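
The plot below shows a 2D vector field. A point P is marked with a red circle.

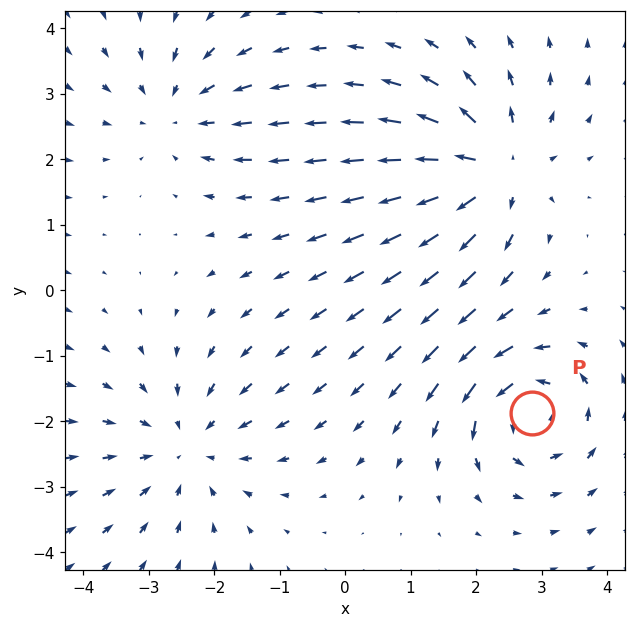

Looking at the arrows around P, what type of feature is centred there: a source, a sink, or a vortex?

At P (2.8, -1.9) the arrows circulate counterclockwise. Divergence ≈0, curl about +6 — near-zero divergence with nonzero curl is a vortex.

vortex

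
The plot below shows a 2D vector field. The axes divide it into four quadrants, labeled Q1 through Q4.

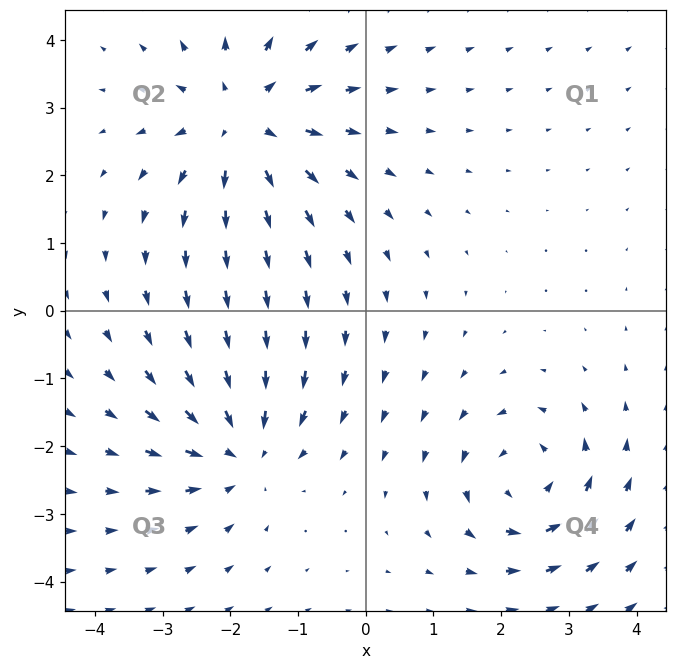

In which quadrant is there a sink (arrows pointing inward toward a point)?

Q3

The sink sits at approximately (-1.9, -2.1), which lies in quadrant Q3. The divergence there is about -4, negative as expected for a sink.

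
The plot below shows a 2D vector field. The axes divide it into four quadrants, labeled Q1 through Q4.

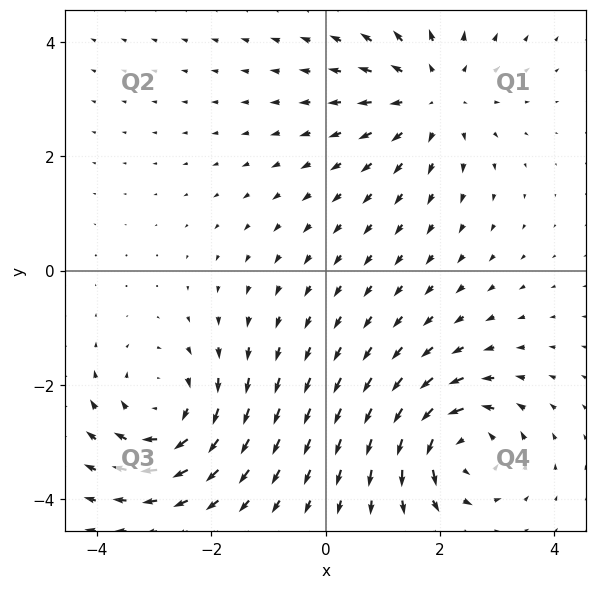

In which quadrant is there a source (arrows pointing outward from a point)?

The source sits at approximately (1.9, 3.1), which lies in quadrant Q1. The divergence there is about +4, positive as expected for a source.

Q1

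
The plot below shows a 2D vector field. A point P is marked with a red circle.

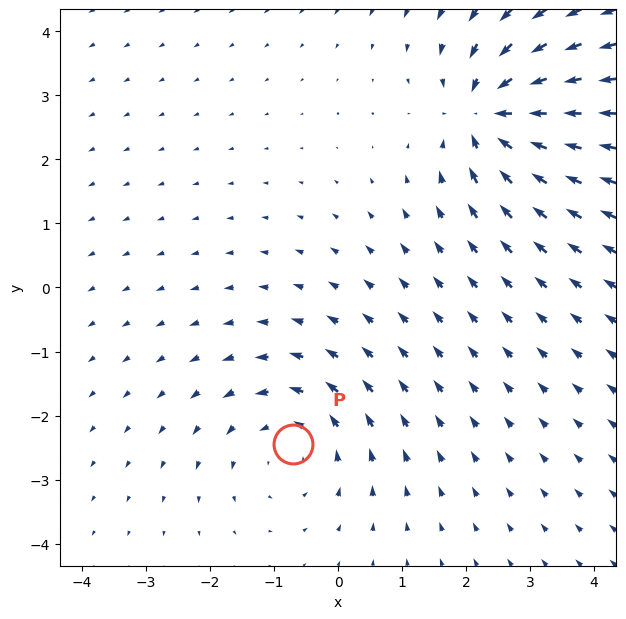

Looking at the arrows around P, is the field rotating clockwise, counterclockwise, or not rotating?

counterclockwise

Near P at (-0.7, -2.4) the arrows circulate counterclockwise. The curl (z-component) there is about +3; positive curl means counterclockwise rotation.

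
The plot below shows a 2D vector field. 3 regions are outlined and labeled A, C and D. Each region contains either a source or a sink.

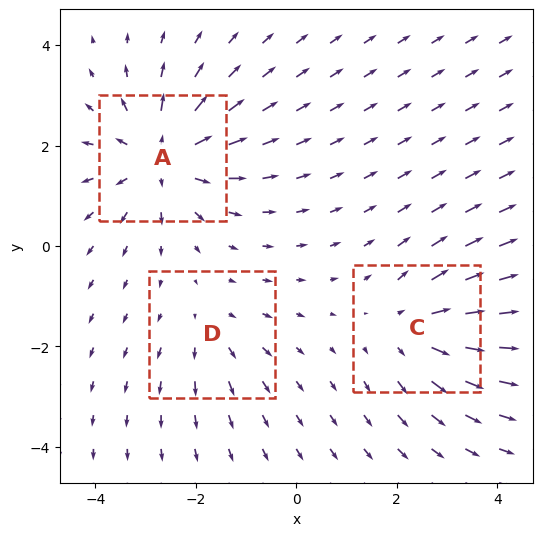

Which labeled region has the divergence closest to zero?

D

Divergence at each region's feature centre — A: about +5, C: about +3, D: about +2. Region D is closest to zero.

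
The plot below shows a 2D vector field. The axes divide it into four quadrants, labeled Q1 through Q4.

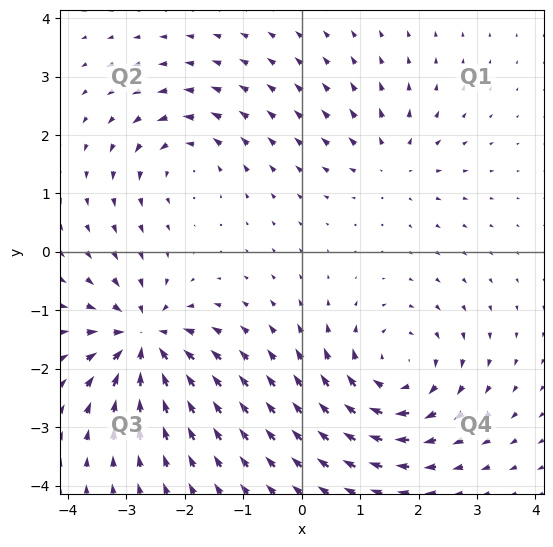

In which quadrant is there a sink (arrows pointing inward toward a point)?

Q3

The sink sits at approximately (-2.7, -1.5), which lies in quadrant Q3. The divergence there is about -7, negative as expected for a sink.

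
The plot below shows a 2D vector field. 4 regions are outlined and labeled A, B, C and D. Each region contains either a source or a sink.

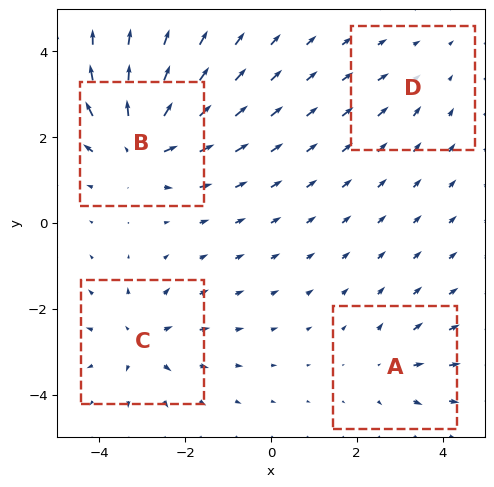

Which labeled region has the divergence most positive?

Divergence at each region's feature centre — A: about +3, B: about +7, C: about +5, D: about -2. Region B is most positive.

B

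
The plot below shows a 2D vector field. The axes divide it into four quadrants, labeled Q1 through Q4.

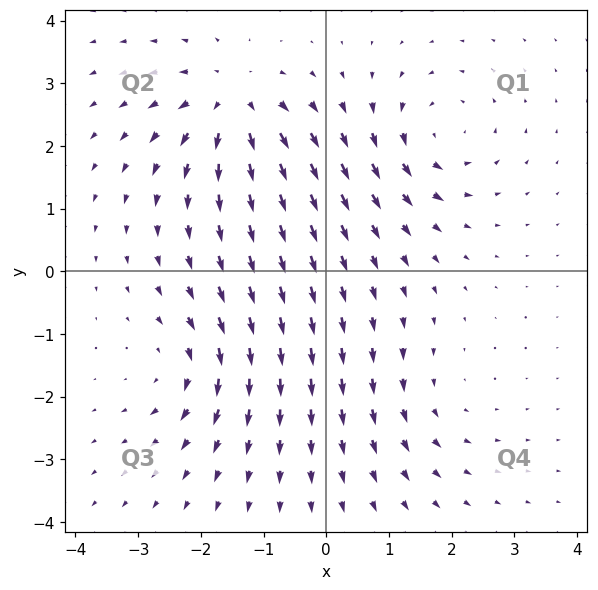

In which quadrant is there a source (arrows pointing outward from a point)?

The source sits at approximately (-1.5, 2.7), which lies in quadrant Q2. The divergence there is about +6, positive as expected for a source.

Q2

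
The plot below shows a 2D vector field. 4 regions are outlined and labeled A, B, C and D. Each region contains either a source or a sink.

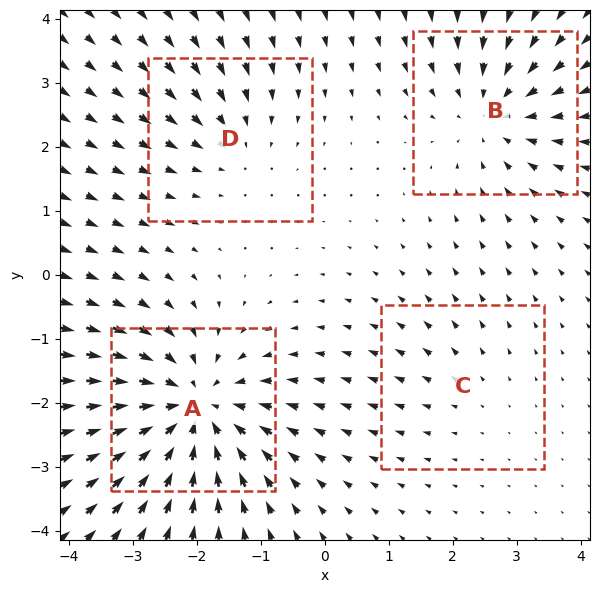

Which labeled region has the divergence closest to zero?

C

Divergence at each region's feature centre — A: about -6, B: about -4, C: about +2, D: about -3. Region C is closest to zero.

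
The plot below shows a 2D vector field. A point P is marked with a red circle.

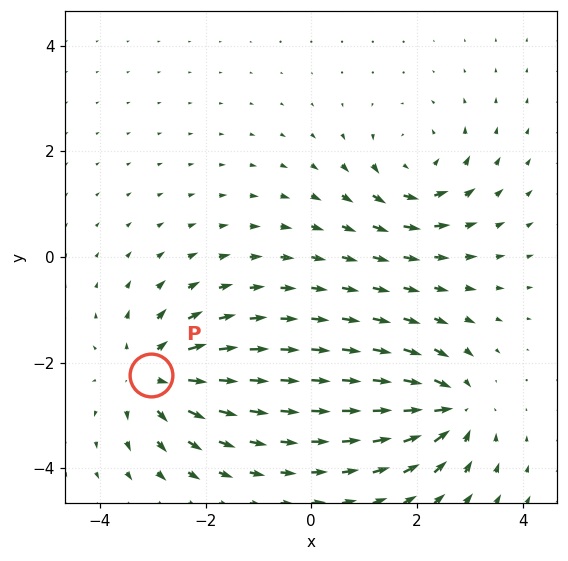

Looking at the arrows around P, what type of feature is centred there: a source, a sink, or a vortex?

At P (-3.0, -2.2) the arrows spread outward. Divergence about +4, curl ≈0 — positive divergence with near-zero curl is a source.

source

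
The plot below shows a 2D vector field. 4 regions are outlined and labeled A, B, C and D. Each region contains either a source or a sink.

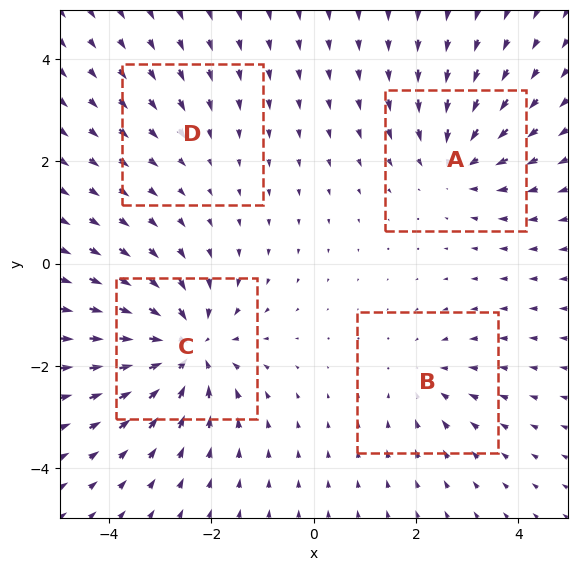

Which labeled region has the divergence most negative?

C

Divergence at each region's feature centre — A: about -4, B: about -3, C: about -7, D: about -2. Region C is most negative.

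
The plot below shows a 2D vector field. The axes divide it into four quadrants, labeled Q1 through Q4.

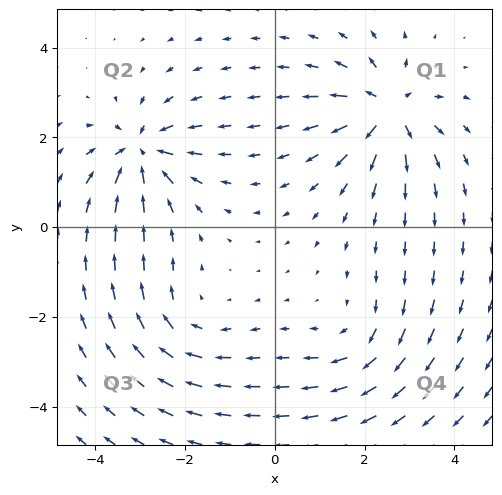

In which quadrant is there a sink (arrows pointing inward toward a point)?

Q2

The sink sits at approximately (-3.0, 1.7), which lies in quadrant Q2. The divergence there is about -6, negative as expected for a sink.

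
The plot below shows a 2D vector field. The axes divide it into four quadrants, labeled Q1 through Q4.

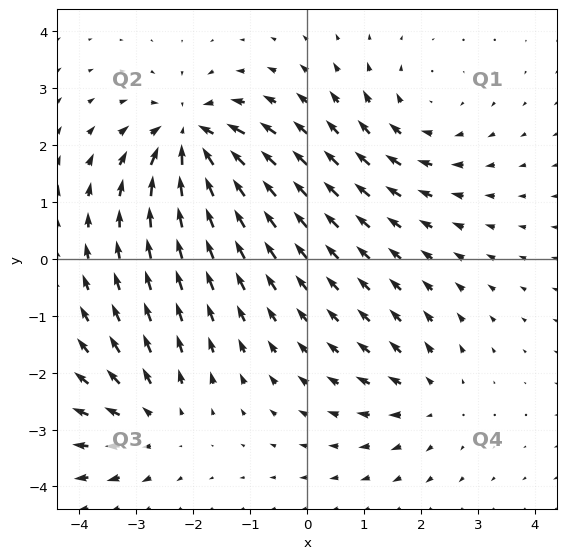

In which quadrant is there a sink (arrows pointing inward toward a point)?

Q2

The sink sits at approximately (-2.0, 2.1), which lies in quadrant Q2. The divergence there is about -7, negative as expected for a sink.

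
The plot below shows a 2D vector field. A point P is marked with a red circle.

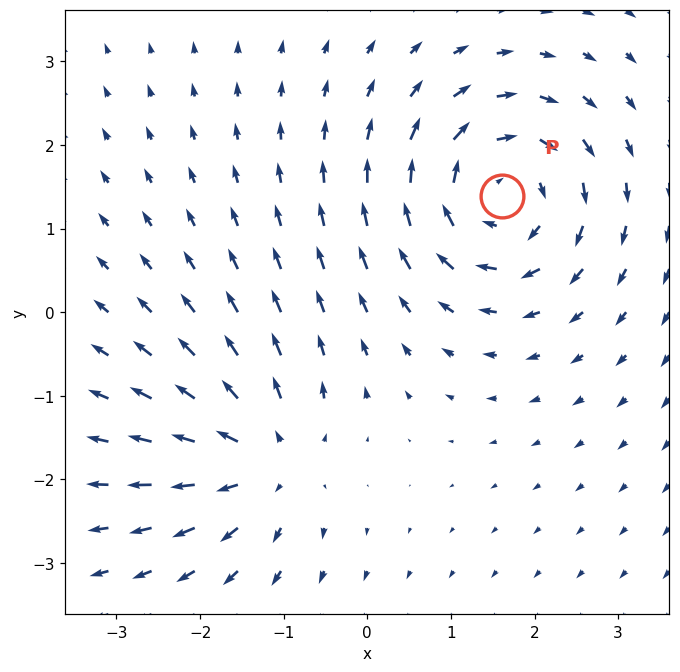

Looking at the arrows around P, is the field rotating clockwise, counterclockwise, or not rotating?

Near P at (1.6, 1.4) the arrows circulate clockwise. The curl (z-component) there is about -5; negative curl means clockwise rotation.

clockwise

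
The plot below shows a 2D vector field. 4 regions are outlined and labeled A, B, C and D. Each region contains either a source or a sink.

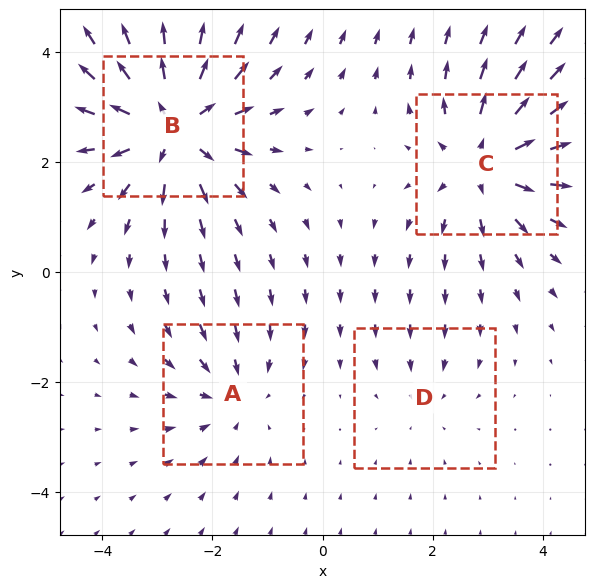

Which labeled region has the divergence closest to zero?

Divergence at each region's feature centre — A: about -3, B: about +6, C: about +5, D: about -2. Region D is closest to zero.

D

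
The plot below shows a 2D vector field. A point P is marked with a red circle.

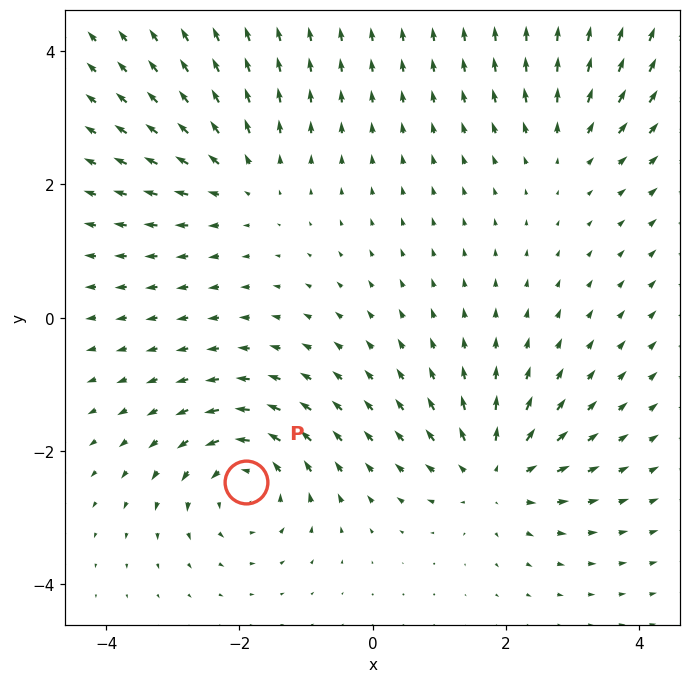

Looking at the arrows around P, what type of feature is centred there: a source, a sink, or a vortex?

vortex

At P (-1.9, -2.5) the arrows circulate counterclockwise. Divergence ≈0, curl about +6 — near-zero divergence with nonzero curl is a vortex.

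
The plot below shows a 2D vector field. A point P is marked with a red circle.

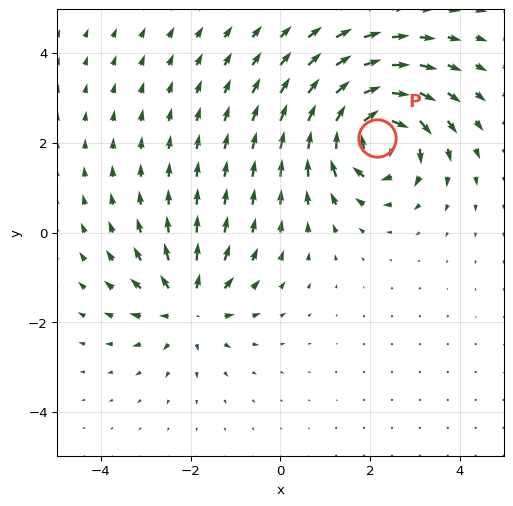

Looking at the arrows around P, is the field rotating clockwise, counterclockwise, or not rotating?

Near P at (2.2, 2.1) the arrows circulate clockwise. The curl (z-component) there is about -6; negative curl means clockwise rotation.

clockwise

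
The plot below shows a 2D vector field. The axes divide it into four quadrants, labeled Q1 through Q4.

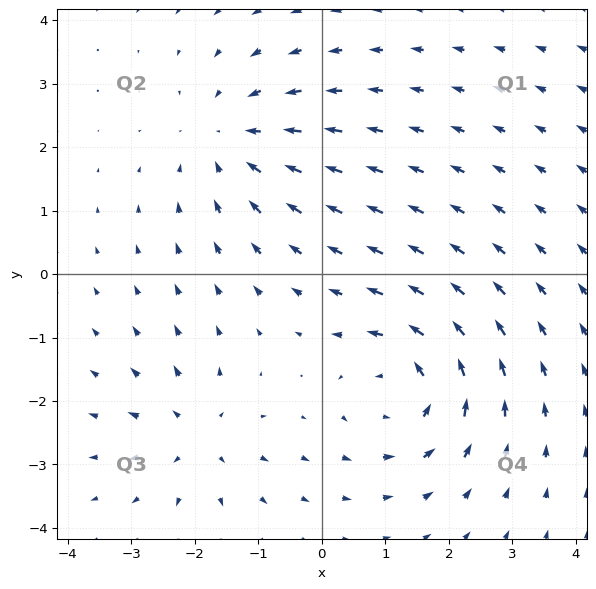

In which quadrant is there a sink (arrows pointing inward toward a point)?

The sink sits at approximately (-1.4, 2.1), which lies in quadrant Q2. The divergence there is about -3, negative as expected for a sink.

Q2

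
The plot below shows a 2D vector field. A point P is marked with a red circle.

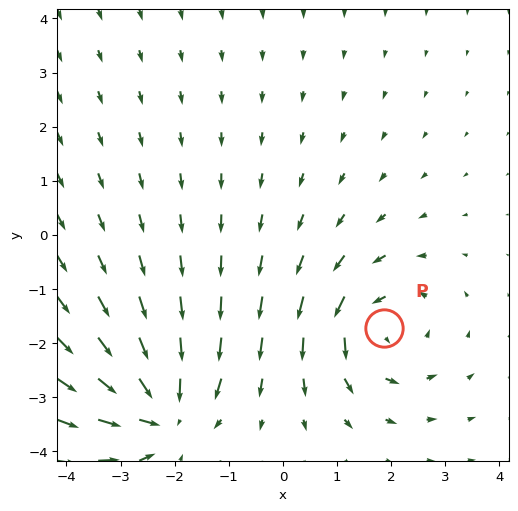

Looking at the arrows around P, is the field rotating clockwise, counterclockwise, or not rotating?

Near P at (1.9, -1.7) the arrows circulate counterclockwise. The curl (z-component) there is about +4; positive curl means counterclockwise rotation.

counterclockwise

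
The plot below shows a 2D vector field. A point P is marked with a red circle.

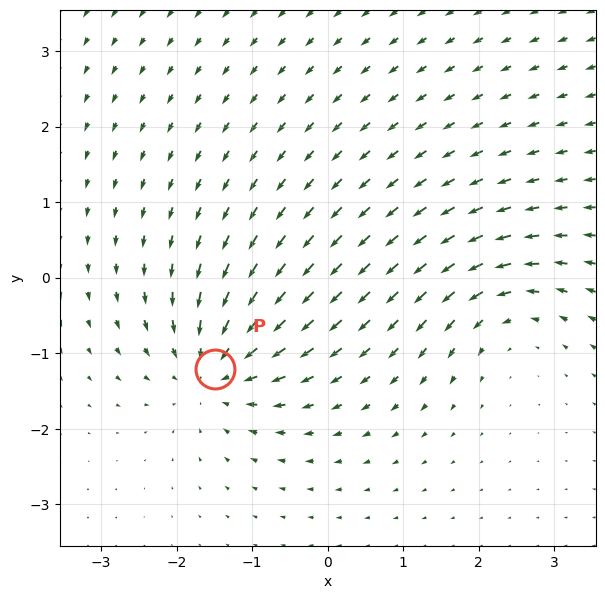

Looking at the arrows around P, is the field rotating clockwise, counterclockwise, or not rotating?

Near P at (-1.5, -1.2) the arrows show no circulation. The curl there is ≈0.

not rotating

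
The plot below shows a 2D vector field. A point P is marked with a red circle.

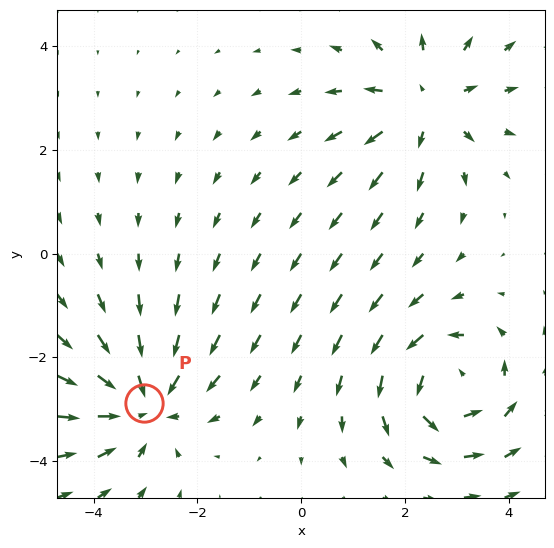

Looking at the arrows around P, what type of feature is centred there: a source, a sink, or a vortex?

sink

At P (-3.0, -2.9) the arrows converge inward. Divergence about -4, curl ≈0 — negative divergence with near-zero curl is a sink.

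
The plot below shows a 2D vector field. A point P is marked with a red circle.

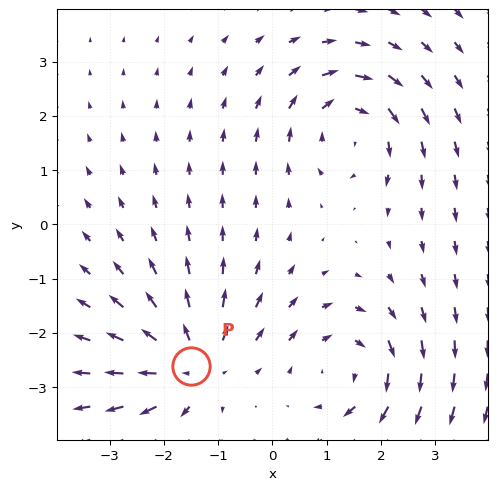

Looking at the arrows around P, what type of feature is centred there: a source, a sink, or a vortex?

source

At P (-1.5, -2.6) the arrows spread outward. Divergence about +4, curl ≈0 — positive divergence with near-zero curl is a source.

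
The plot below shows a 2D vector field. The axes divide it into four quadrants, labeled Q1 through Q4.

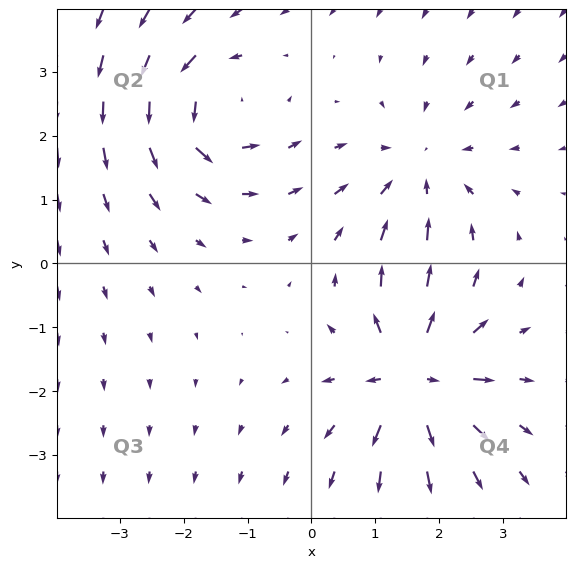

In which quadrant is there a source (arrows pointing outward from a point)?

Q4

The source sits at approximately (1.6, -1.8), which lies in quadrant Q4. The divergence there is about +6, positive as expected for a source.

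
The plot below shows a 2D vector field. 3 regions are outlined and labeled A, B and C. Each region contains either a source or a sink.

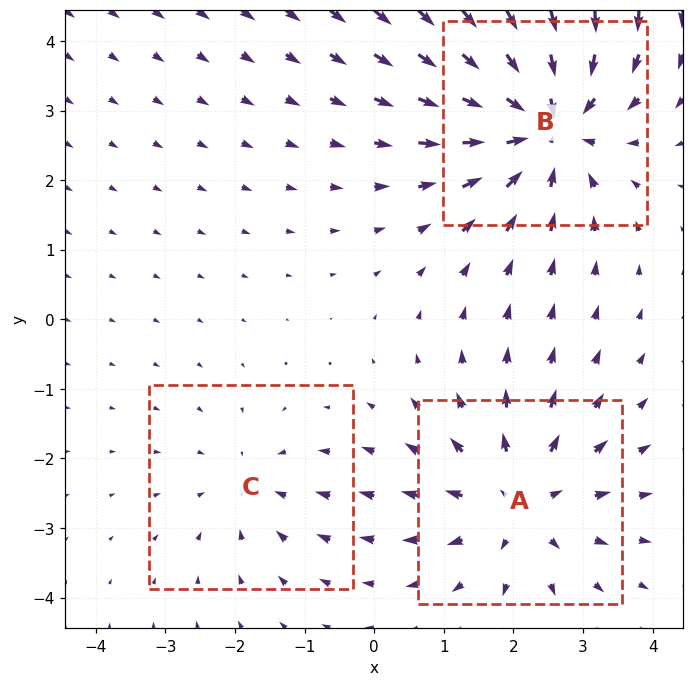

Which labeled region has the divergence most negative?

Divergence at each region's feature centre — A: about +3, B: about -5, C: about -2. Region B is most negative.

B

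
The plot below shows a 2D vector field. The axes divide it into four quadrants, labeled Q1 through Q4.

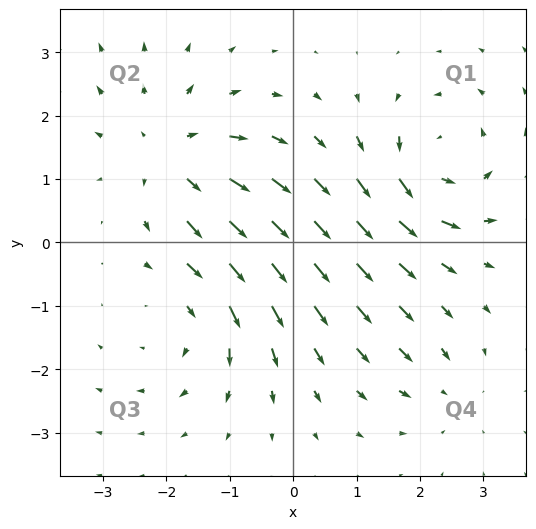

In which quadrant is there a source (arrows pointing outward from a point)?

The source sits at approximately (-1.9, 1.4), which lies in quadrant Q2. The divergence there is about +5, positive as expected for a source.

Q2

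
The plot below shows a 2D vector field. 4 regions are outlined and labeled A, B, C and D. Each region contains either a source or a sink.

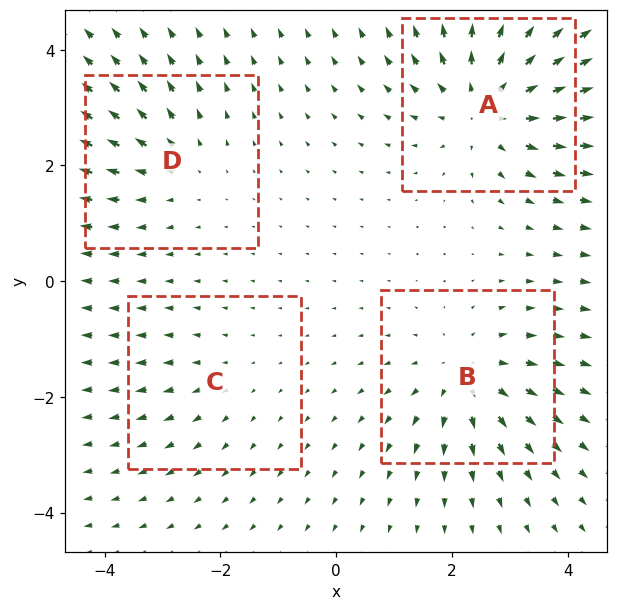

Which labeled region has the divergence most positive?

A

Divergence at each region's feature centre — A: about +6, B: about +4, C: about +2, D: about +3. Region A is most positive.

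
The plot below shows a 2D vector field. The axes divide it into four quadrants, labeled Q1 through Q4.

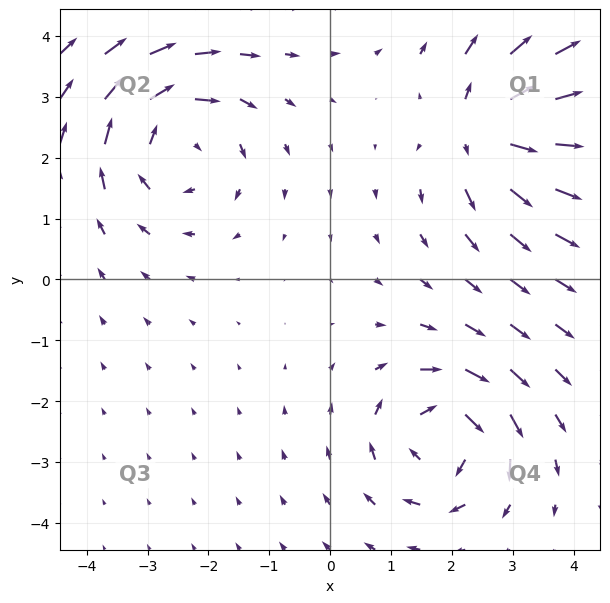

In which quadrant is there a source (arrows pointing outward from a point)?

Q1

The source sits at approximately (2.5, 2.5), which lies in quadrant Q1. The divergence there is about +5, positive as expected for a source.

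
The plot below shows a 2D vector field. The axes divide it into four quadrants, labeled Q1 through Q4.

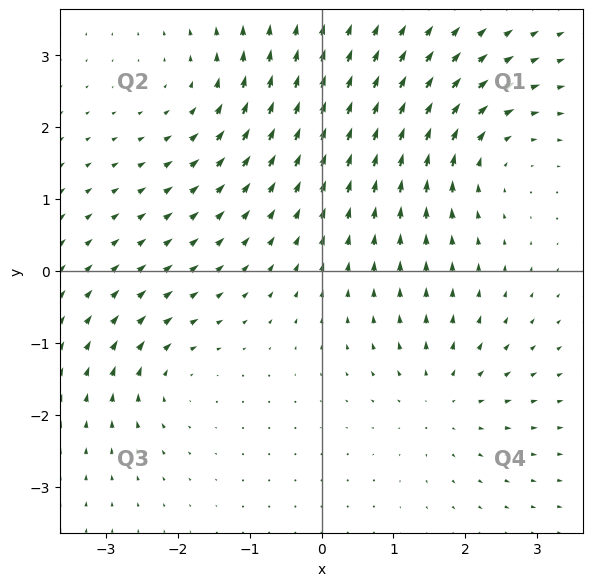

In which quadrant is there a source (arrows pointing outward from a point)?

Q4

The source sits at approximately (1.7, -1.8), which lies in quadrant Q4. The divergence there is about +4, positive as expected for a source.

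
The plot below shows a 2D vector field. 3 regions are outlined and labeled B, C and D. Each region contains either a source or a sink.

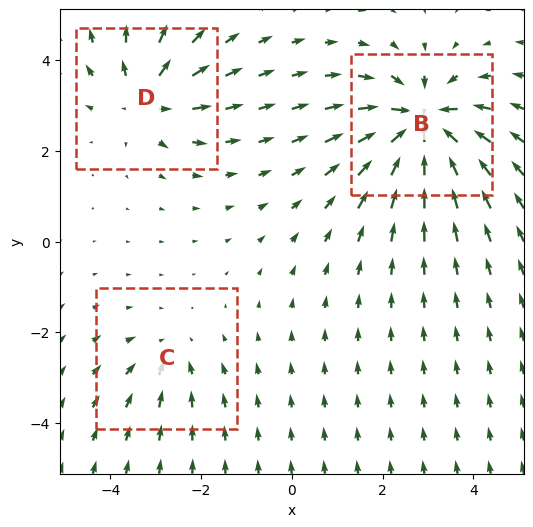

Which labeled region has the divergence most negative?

Divergence at each region's feature centre — B: about -6, C: about -2, D: about +4. Region B is most negative.

B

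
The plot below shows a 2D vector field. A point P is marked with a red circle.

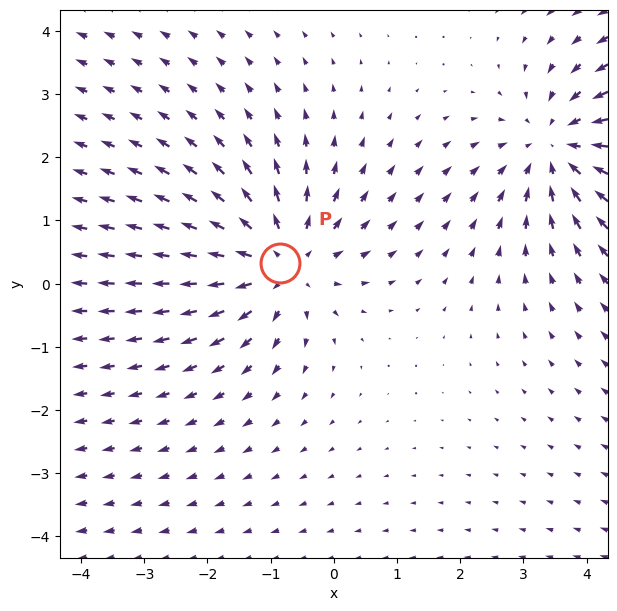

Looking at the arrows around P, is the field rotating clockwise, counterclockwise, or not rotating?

Near P at (-0.9, 0.3) the arrows show no circulation. The curl there is ≈0.

not rotating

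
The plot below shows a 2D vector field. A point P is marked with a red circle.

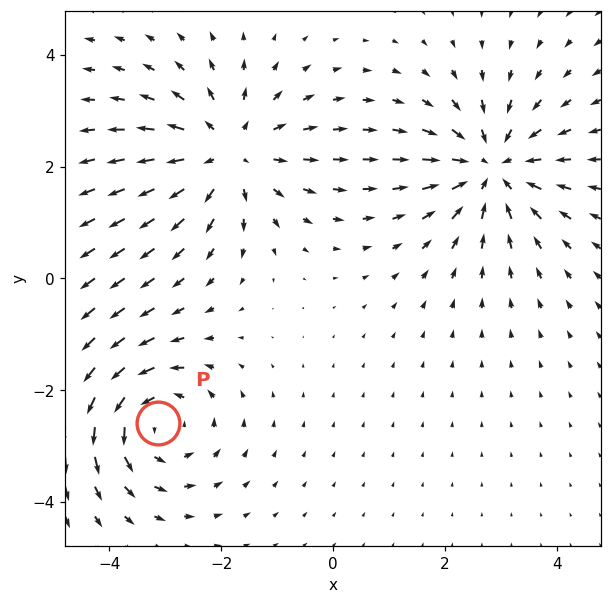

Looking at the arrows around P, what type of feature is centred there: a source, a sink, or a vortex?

vortex

At P (-3.1, -2.6) the arrows circulate counterclockwise. Divergence ≈0, curl about +4 — near-zero divergence with nonzero curl is a vortex.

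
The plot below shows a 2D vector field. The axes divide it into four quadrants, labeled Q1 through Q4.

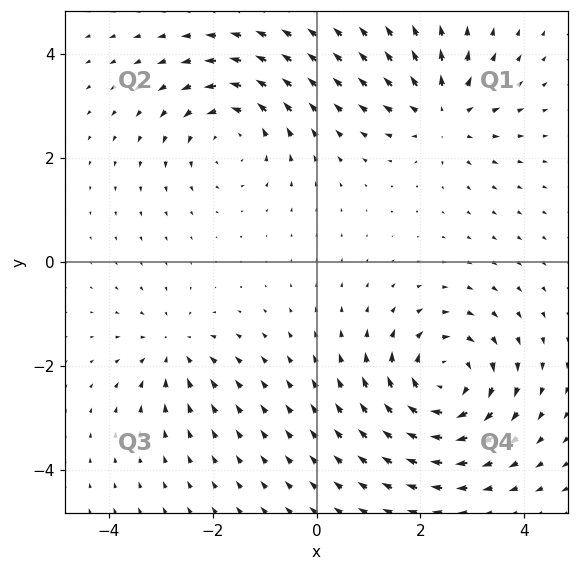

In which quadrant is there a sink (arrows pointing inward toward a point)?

The sink sits at approximately (-2.7, -1.7), which lies in quadrant Q3. The divergence there is about -3, negative as expected for a sink.

Q3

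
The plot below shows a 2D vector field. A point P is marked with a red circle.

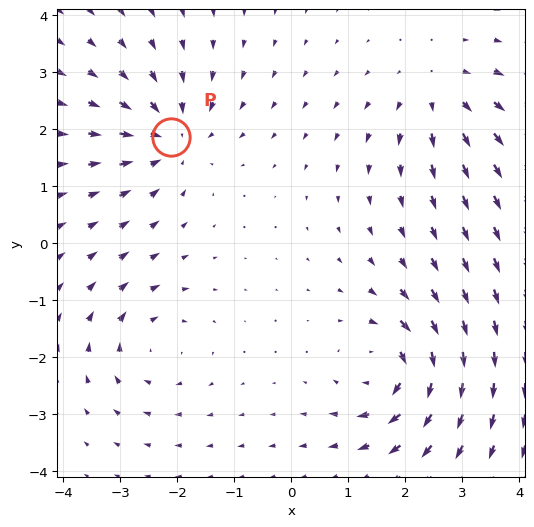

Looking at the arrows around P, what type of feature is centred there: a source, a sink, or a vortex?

At P (-2.1, 1.8) the arrows converge inward. Divergence about -5, curl ≈0 — negative divergence with near-zero curl is a sink.

sink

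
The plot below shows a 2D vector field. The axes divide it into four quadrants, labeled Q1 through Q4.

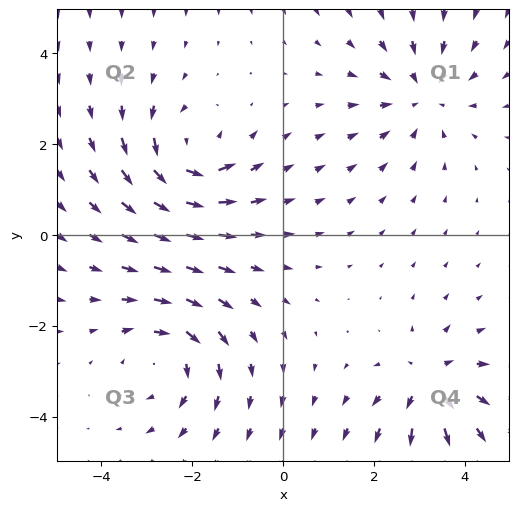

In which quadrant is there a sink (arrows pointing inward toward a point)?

Q1

The sink sits at approximately (3.1, 3.1), which lies in quadrant Q1. The divergence there is about -3, negative as expected for a sink.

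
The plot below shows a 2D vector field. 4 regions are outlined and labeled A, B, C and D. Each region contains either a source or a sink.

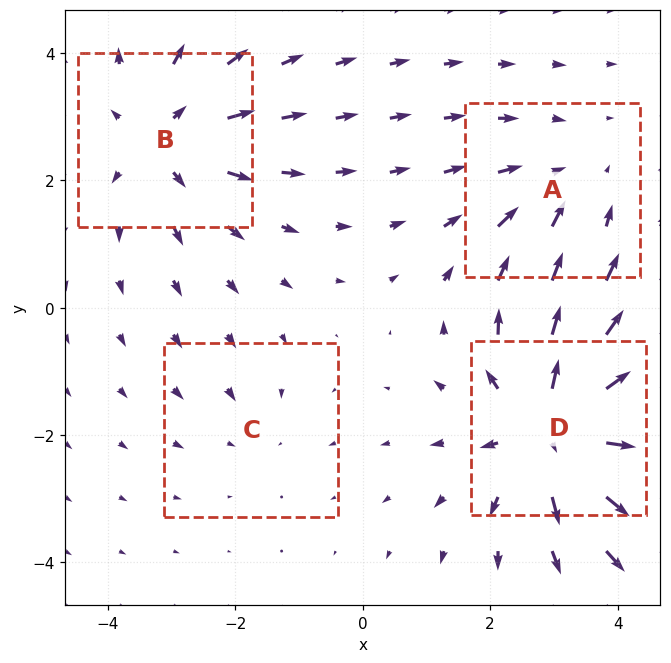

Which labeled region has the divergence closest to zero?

Divergence at each region's feature centre — A: about -3, B: about +4, C: about -2, D: about +6. Region C is closest to zero.

C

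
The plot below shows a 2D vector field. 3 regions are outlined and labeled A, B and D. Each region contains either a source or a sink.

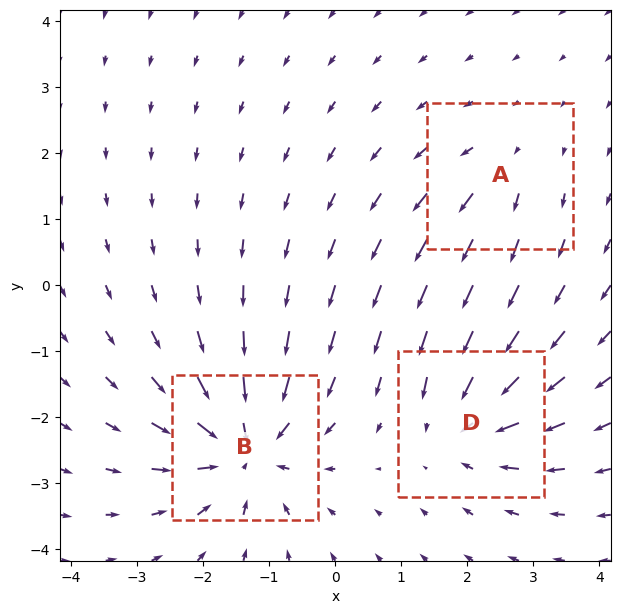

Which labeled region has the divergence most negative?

Divergence at each region's feature centre — A: about +2, B: about -5, D: about -4. Region B is most negative.

B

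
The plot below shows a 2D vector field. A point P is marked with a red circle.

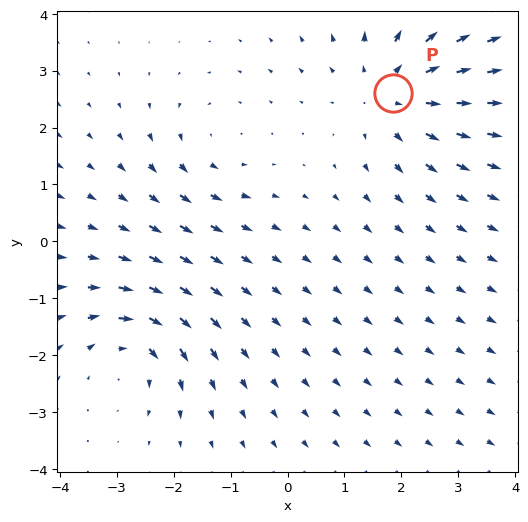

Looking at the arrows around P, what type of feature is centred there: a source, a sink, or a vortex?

source

At P (1.8, 2.6) the arrows spread outward. Divergence about +4, curl ≈0 — positive divergence with near-zero curl is a source.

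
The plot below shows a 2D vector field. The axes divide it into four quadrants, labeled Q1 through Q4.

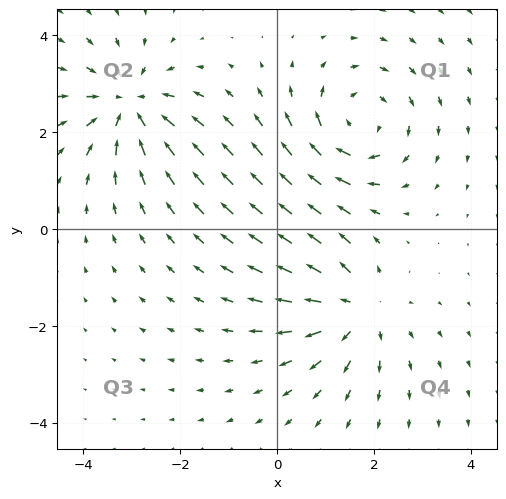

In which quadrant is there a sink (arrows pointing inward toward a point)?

Q2

The sink sits at approximately (-3.1, 2.6), which lies in quadrant Q2. The divergence there is about -5, negative as expected for a sink.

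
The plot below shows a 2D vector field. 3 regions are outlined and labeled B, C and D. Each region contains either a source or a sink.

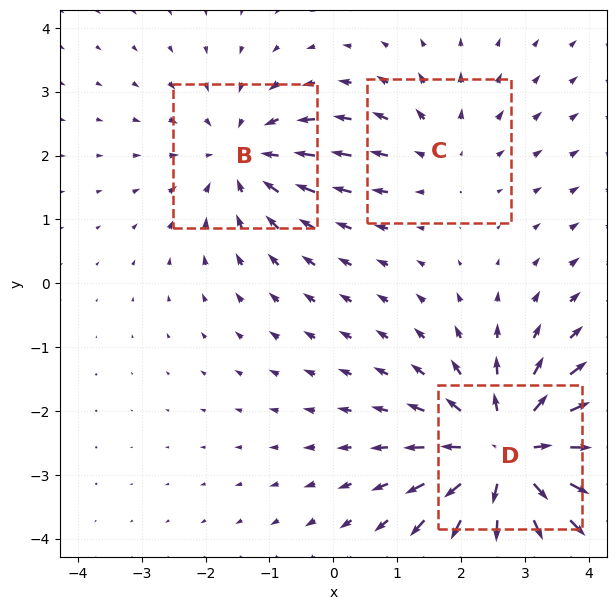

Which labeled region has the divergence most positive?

D

Divergence at each region's feature centre — B: about -3, C: about +2, D: about +5. Region D is most positive.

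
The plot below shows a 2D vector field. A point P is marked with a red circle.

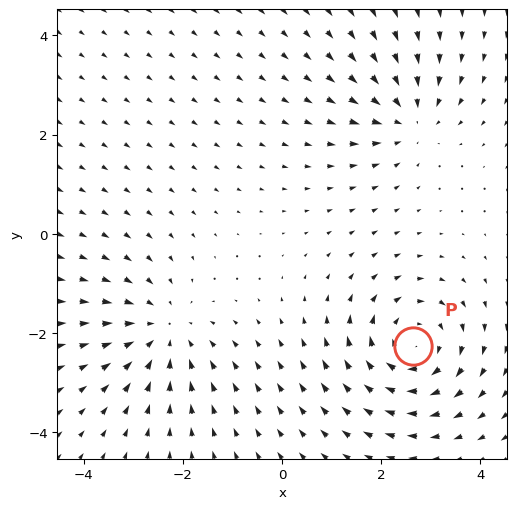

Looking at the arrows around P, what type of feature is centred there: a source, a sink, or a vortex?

vortex

At P (2.6, -2.3) the arrows circulate clockwise. Divergence ≈0, curl about -5 — near-zero divergence with nonzero curl is a vortex.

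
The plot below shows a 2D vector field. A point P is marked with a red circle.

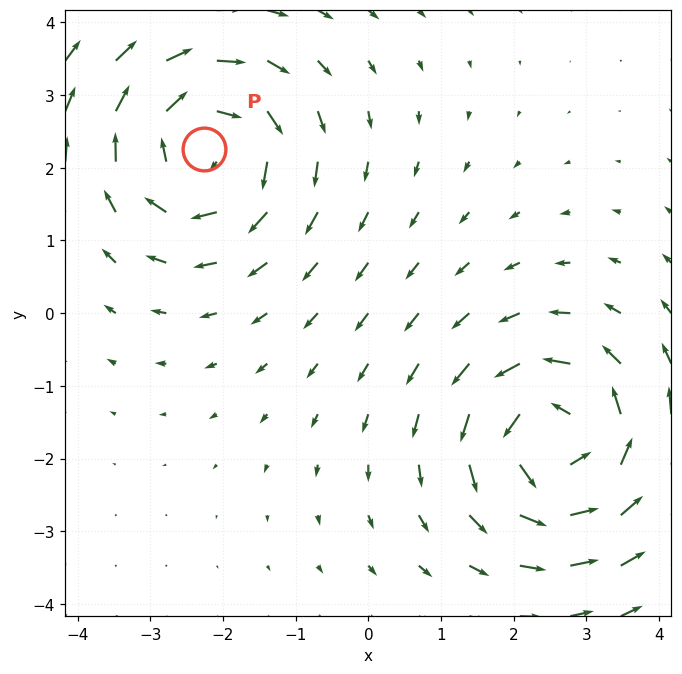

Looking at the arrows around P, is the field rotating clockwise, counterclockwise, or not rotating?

clockwise

Near P at (-2.3, 2.3) the arrows circulate clockwise. The curl (z-component) there is about -4; negative curl means clockwise rotation.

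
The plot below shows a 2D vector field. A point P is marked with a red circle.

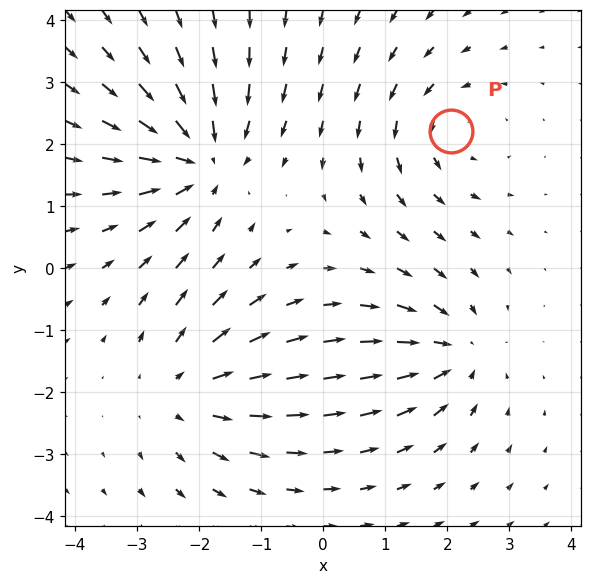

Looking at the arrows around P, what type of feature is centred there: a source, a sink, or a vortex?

vortex

At P (2.1, 2.2) the arrows circulate counterclockwise. Divergence ≈0, curl about +3 — near-zero divergence with nonzero curl is a vortex.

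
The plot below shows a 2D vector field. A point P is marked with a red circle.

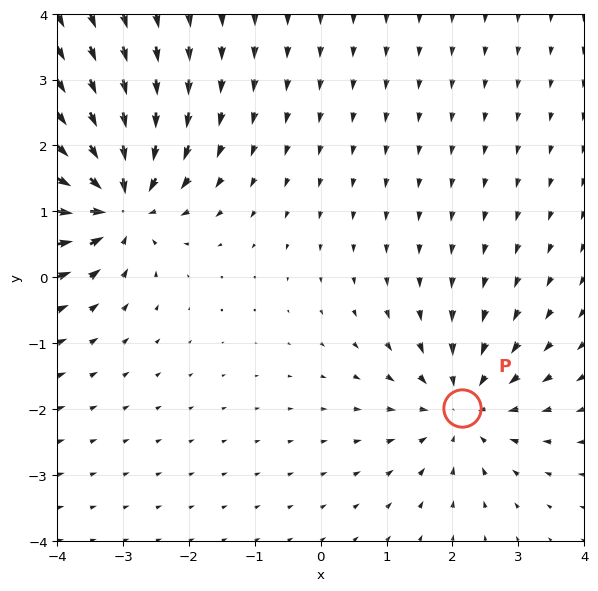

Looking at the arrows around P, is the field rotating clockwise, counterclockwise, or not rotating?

Near P at (2.1, -2.0) the arrows show no circulation. The curl there is ≈0.

not rotating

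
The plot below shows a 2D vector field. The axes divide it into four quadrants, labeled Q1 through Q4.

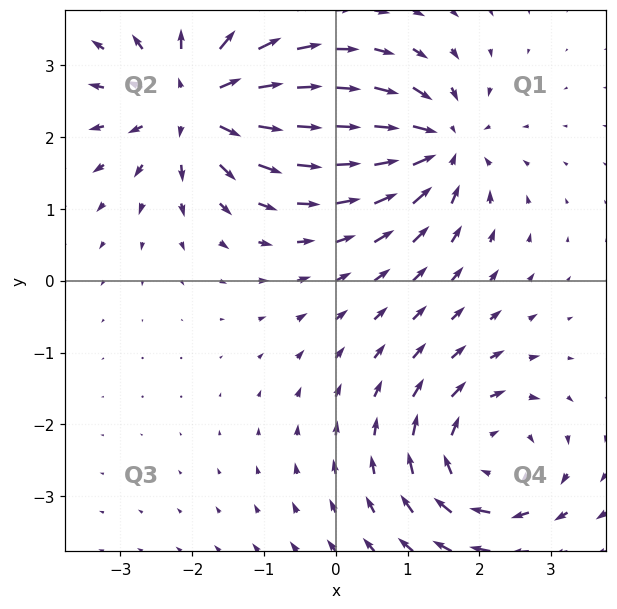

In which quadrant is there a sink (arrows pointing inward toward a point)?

The sink sits at approximately (1.4, 1.9), which lies in quadrant Q1. The divergence there is about -5, negative as expected for a sink.

Q1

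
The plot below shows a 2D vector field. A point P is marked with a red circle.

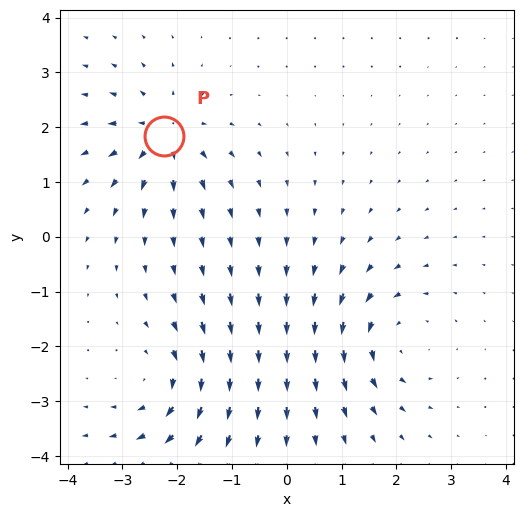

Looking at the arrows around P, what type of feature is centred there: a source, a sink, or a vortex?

source

At P (-2.2, 1.8) the arrows spread outward. Divergence about +4, curl ≈0 — positive divergence with near-zero curl is a source.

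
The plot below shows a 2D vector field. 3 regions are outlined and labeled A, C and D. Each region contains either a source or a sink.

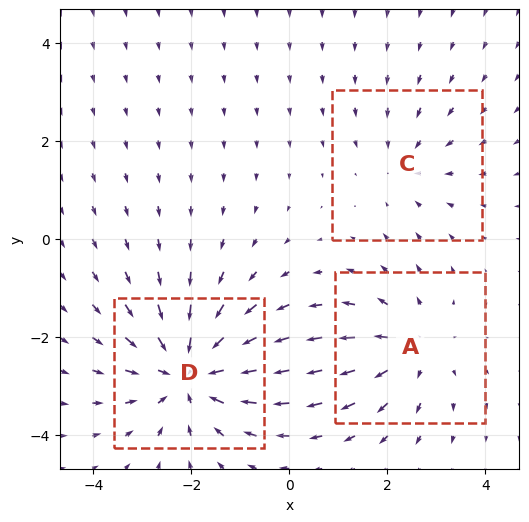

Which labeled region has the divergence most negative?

Divergence at each region's feature centre — A: about +3, C: about -2, D: about -4. Region D is most negative.

D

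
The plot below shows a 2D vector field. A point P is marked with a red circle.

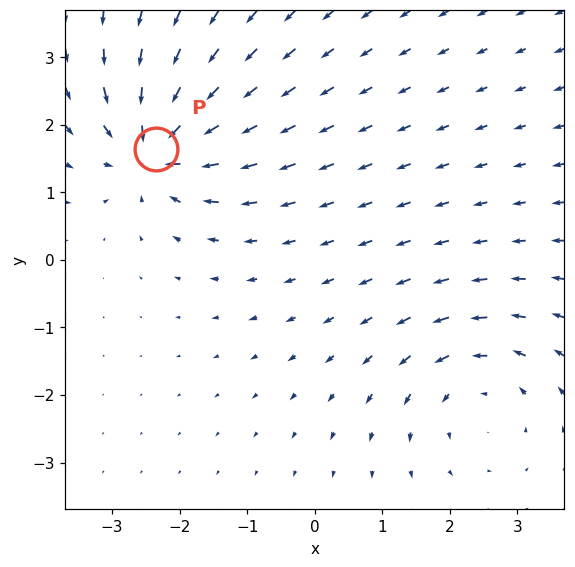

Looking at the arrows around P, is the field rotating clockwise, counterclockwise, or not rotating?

not rotating

Near P at (-2.3, 1.6) the arrows show no circulation. The curl there is ≈0.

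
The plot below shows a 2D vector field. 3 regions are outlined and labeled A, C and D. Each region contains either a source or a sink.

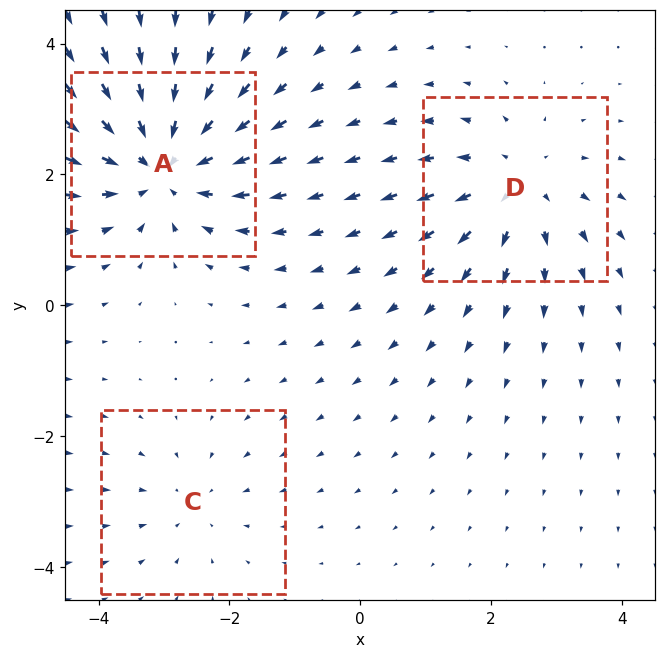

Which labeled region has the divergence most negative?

A

Divergence at each region's feature centre — A: about -4, C: about -2, D: about +3. Region A is most negative.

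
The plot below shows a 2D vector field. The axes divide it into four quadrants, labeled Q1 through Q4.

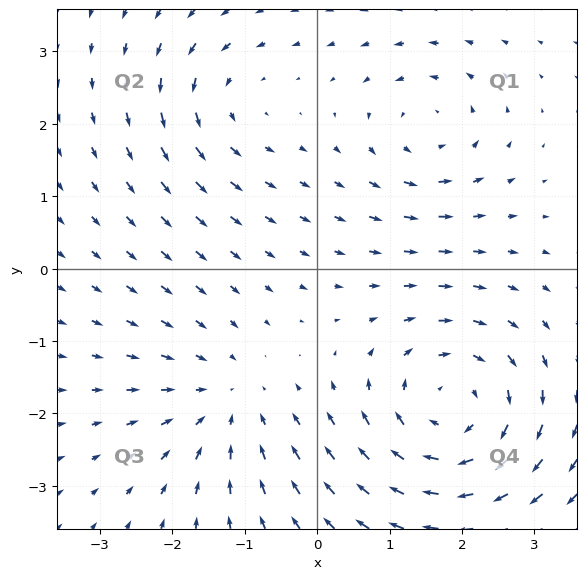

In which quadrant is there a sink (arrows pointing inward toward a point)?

Q3

The sink sits at approximately (-1.2, -1.8), which lies in quadrant Q3. The divergence there is about -3, negative as expected for a sink.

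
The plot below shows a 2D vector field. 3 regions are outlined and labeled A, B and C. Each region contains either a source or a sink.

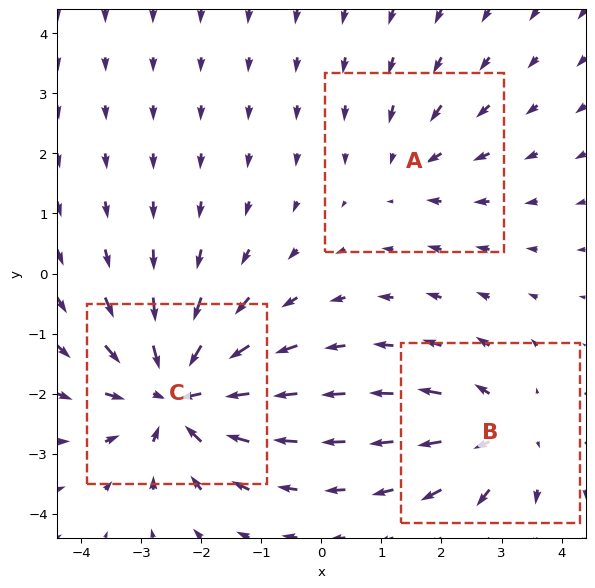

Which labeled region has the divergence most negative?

Divergence at each region's feature centre — A: about -2, B: about +3, C: about -5. Region C is most negative.

C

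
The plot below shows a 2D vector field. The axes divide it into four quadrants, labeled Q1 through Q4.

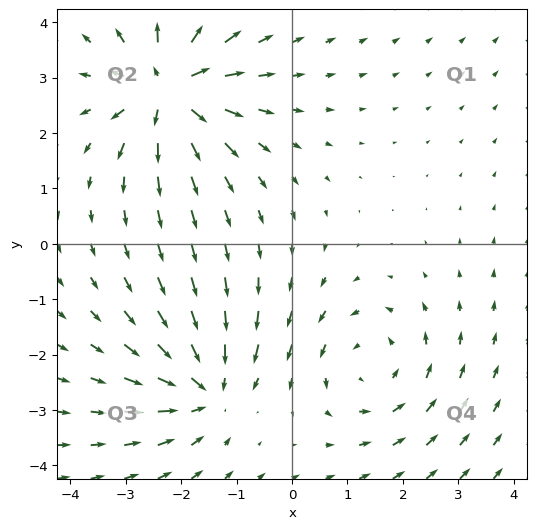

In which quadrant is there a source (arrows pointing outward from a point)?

Q2

The source sits at approximately (-2.2, 2.8), which lies in quadrant Q2. The divergence there is about +6, positive as expected for a source.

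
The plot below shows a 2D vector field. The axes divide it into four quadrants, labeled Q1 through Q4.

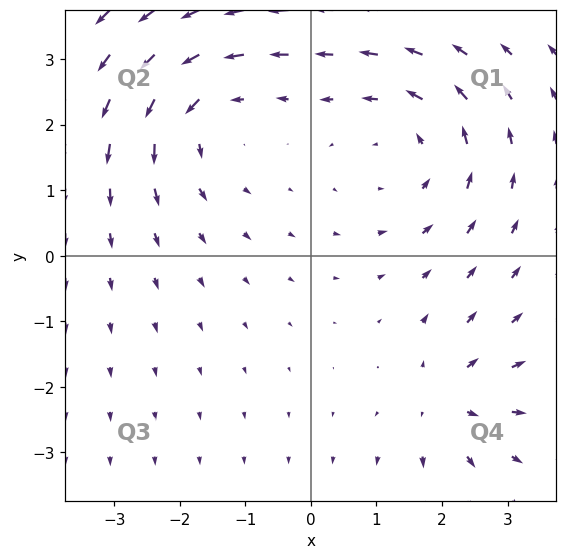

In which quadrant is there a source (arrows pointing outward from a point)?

Q4

The source sits at approximately (2.1, -2.2), which lies in quadrant Q4. The divergence there is about +4, positive as expected for a source.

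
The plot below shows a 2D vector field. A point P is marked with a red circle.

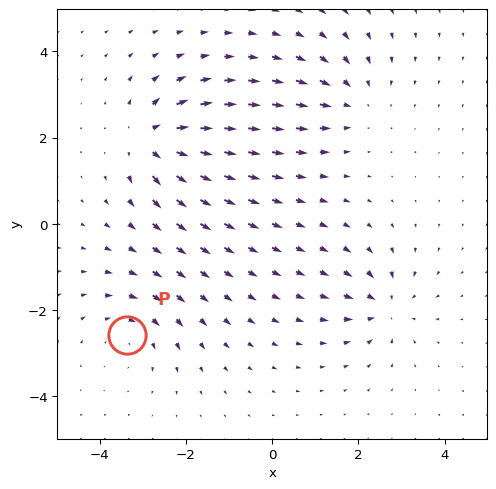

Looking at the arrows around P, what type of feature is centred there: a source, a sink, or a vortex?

At P (-3.4, -2.6) the arrows circulate clockwise. Divergence ≈0, curl about -3 — near-zero divergence with nonzero curl is a vortex.

vortex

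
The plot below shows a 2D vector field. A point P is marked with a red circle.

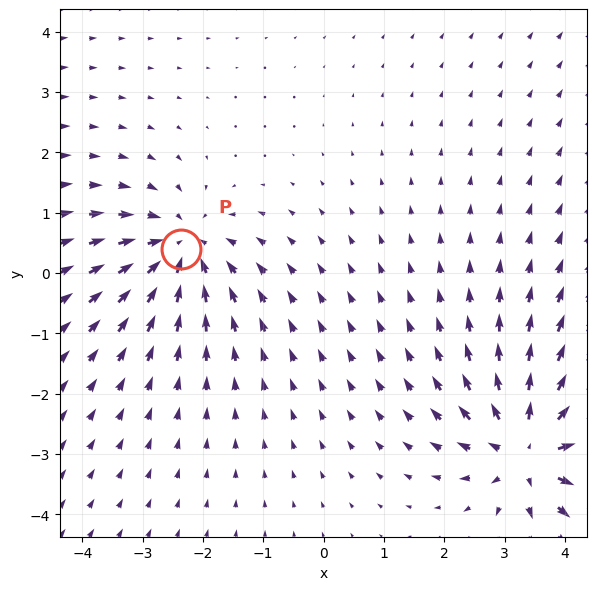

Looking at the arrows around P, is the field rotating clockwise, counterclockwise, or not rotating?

not rotating

Near P at (-2.4, 0.4) the arrows show no circulation. The curl there is ≈0.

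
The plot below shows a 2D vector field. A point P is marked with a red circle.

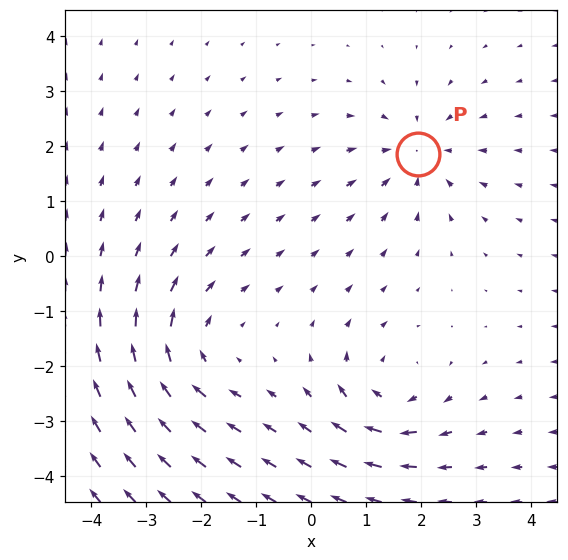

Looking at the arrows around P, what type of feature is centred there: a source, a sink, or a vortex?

At P (1.9, 1.9) the arrows converge inward. Divergence about -3, curl ≈0 — negative divergence with near-zero curl is a sink.

sink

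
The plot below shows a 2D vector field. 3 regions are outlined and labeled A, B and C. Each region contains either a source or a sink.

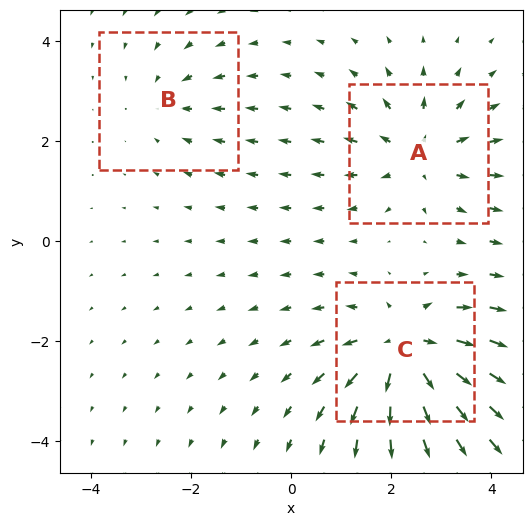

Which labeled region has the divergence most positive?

Divergence at each region's feature centre — A: about +4, B: about -2, C: about +5. Region C is most positive.

C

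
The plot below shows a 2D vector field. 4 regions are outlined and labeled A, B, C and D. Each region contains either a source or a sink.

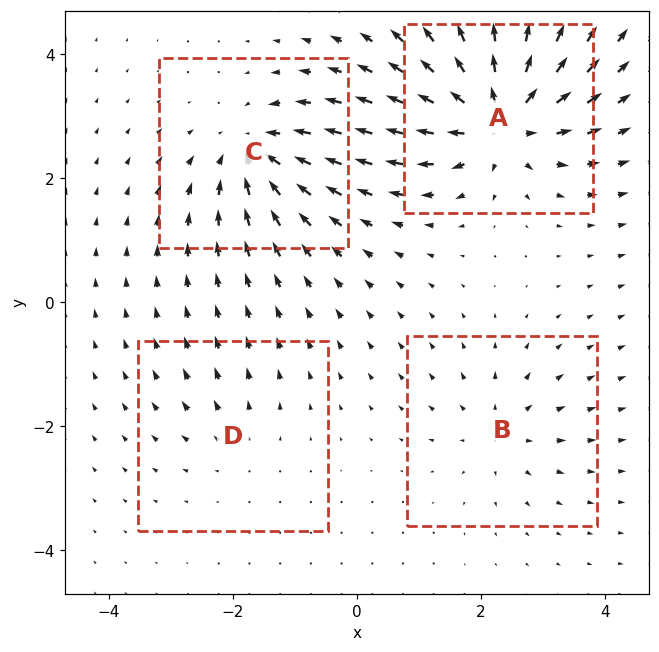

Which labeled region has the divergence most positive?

A

Divergence at each region's feature centre — A: about +9, B: about +4, C: about -6, D: about +3. Region A is most positive.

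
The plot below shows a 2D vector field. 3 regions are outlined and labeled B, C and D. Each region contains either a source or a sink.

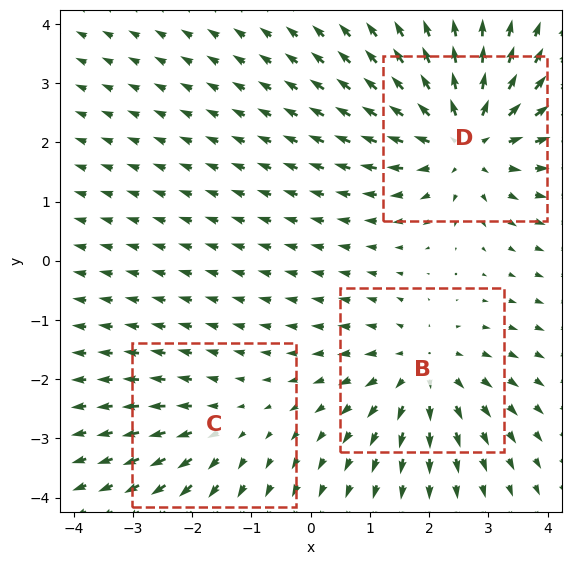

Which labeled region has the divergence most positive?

D

Divergence at each region's feature centre — B: about +3, C: about +2, D: about +4. Region D is most positive.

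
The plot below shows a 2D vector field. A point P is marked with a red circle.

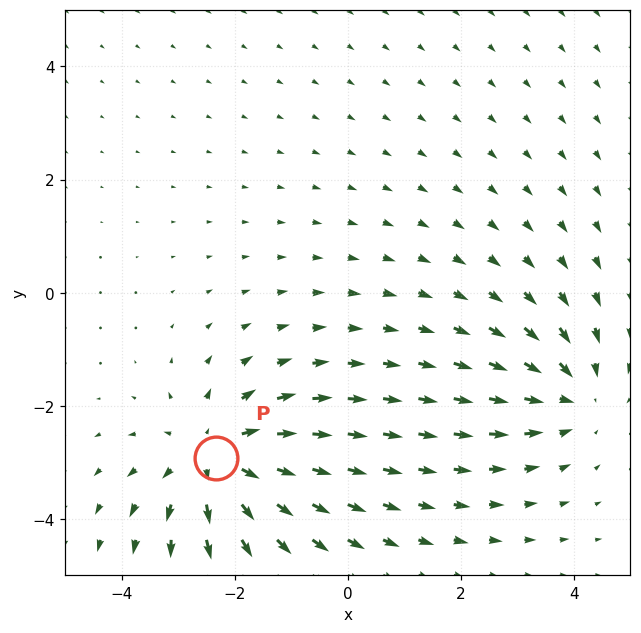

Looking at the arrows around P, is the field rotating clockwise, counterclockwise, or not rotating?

not rotating

Near P at (-2.3, -2.9) the arrows show no circulation. The curl there is ≈0.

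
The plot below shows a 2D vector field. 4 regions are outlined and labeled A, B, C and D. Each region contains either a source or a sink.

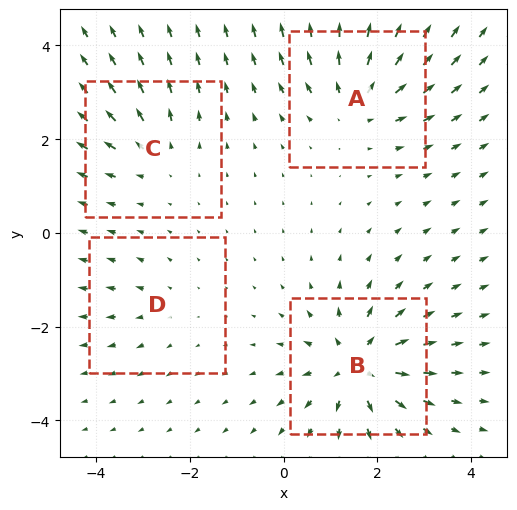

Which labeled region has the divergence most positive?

B

Divergence at each region's feature centre — A: about +5, B: about +7, C: about +4, D: about +2. Region B is most positive.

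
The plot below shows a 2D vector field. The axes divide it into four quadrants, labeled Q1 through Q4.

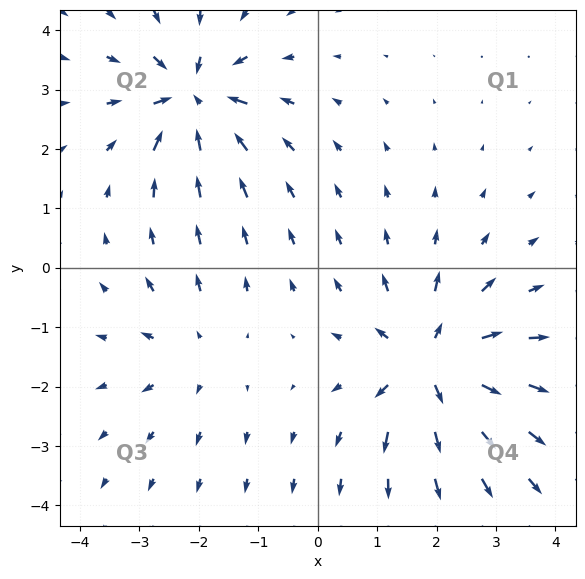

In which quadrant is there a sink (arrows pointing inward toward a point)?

Q2

The sink sits at approximately (-2.1, 2.9), which lies in quadrant Q2. The divergence there is about -6, negative as expected for a sink.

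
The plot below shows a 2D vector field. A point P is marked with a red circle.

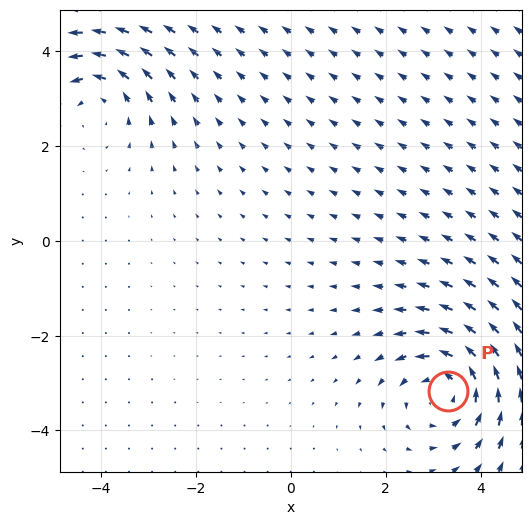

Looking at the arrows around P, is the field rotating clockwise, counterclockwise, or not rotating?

counterclockwise

Near P at (3.3, -3.2) the arrows circulate counterclockwise. The curl (z-component) there is about +4; positive curl means counterclockwise rotation.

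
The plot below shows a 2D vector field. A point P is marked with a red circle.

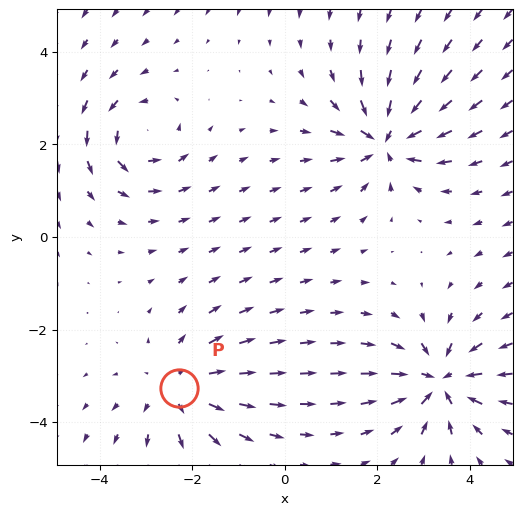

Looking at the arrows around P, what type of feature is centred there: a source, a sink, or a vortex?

At P (-2.3, -3.3) the arrows spread outward. Divergence about +3, curl ≈0 — positive divergence with near-zero curl is a source.

source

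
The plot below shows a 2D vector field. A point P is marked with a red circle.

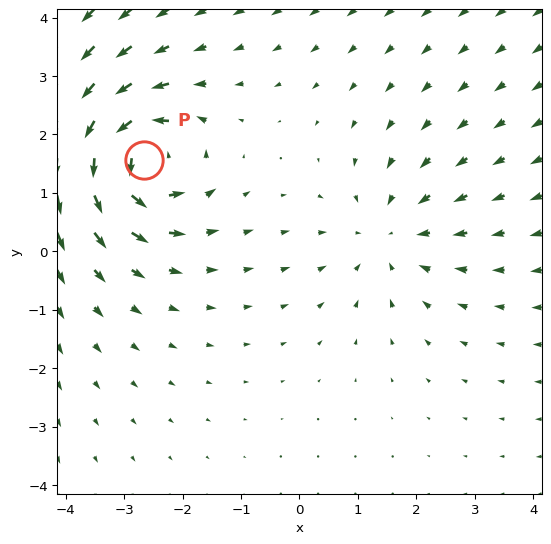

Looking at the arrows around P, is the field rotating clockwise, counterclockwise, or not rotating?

counterclockwise

Near P at (-2.7, 1.6) the arrows circulate counterclockwise. The curl (z-component) there is about +6; positive curl means counterclockwise rotation.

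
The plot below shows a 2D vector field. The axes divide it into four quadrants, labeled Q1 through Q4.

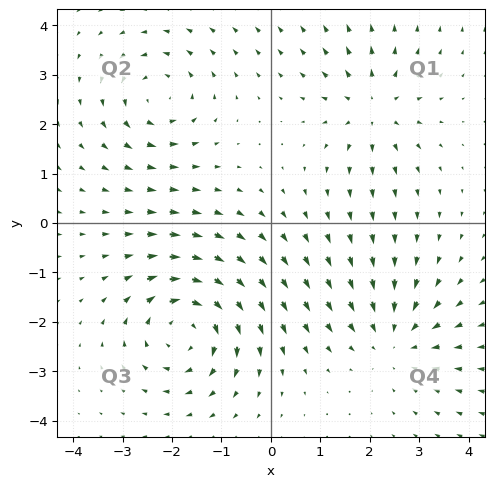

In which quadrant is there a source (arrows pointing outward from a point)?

Q1

The source sits at approximately (2.1, 2.3), which lies in quadrant Q1. The divergence there is about +3, positive as expected for a source.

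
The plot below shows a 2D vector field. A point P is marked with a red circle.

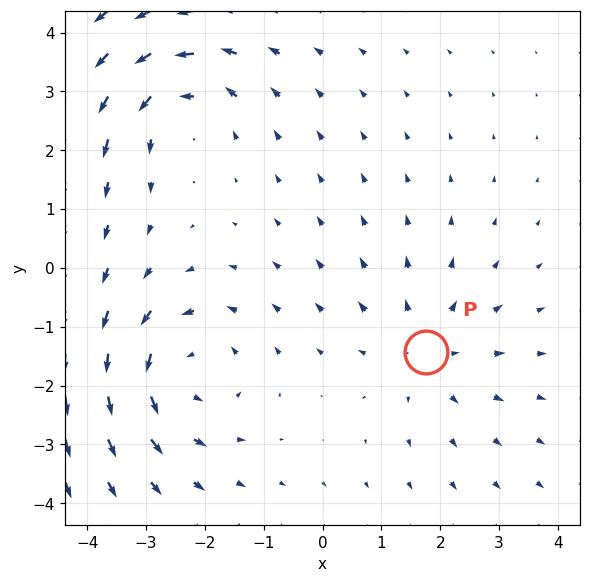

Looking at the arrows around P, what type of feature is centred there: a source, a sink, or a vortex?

source

At P (1.8, -1.4) the arrows spread outward. Divergence about +3, curl ≈0 — positive divergence with near-zero curl is a source.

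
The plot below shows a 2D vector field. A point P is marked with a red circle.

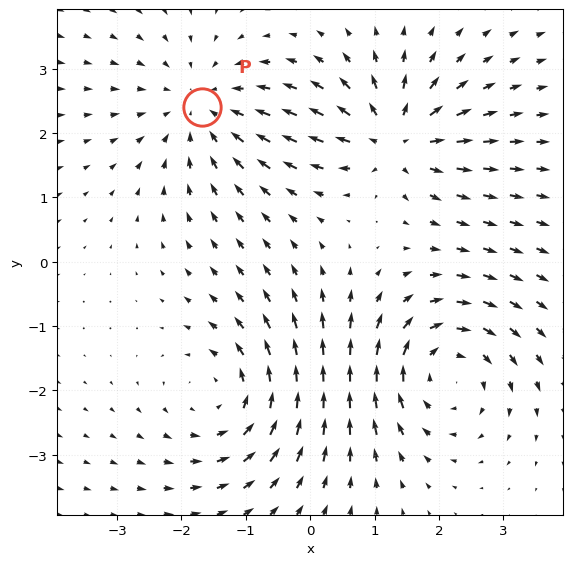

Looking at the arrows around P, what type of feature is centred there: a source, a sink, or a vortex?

At P (-1.7, 2.4) the arrows converge inward. Divergence about -3, curl ≈0 — negative divergence with near-zero curl is a sink.

sink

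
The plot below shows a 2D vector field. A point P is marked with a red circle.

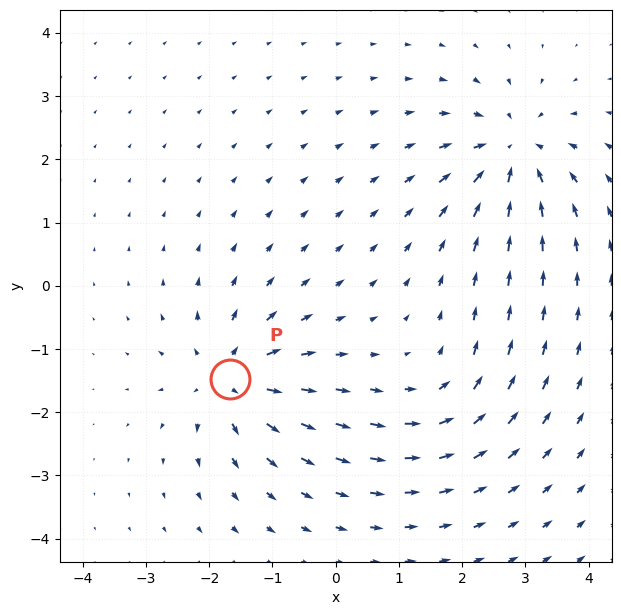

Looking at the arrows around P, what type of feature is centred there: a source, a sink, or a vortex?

At P (-1.7, -1.5) the arrows spread outward. Divergence about +5, curl ≈0 — positive divergence with near-zero curl is a source.

source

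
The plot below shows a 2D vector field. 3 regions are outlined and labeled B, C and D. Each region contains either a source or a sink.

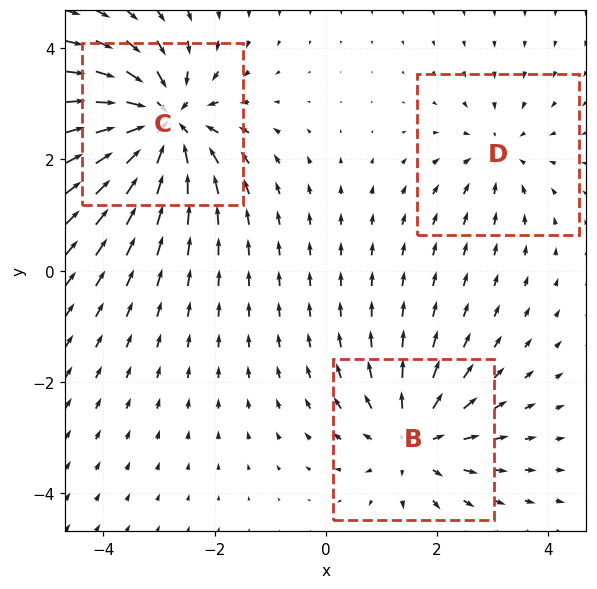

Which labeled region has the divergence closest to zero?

D

Divergence at each region's feature centre — B: about +3, C: about -5, D: about -2. Region D is closest to zero.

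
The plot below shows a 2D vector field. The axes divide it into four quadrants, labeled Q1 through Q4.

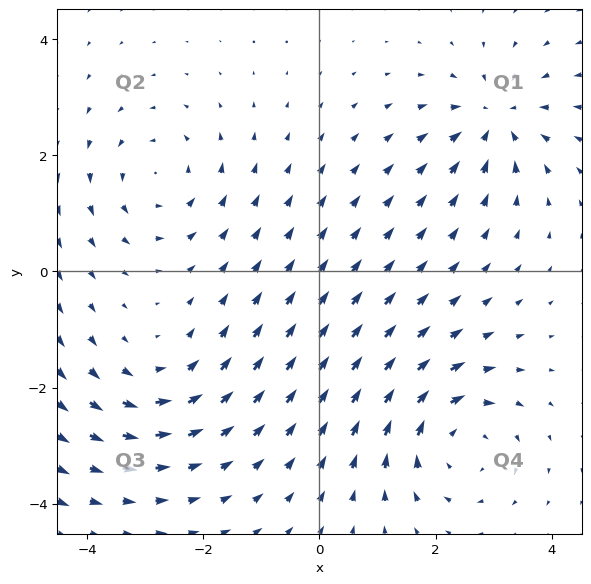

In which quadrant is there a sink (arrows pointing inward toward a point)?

Q1

The sink sits at approximately (3.0, 2.6), which lies in quadrant Q1. The divergence there is about -4, negative as expected for a sink.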